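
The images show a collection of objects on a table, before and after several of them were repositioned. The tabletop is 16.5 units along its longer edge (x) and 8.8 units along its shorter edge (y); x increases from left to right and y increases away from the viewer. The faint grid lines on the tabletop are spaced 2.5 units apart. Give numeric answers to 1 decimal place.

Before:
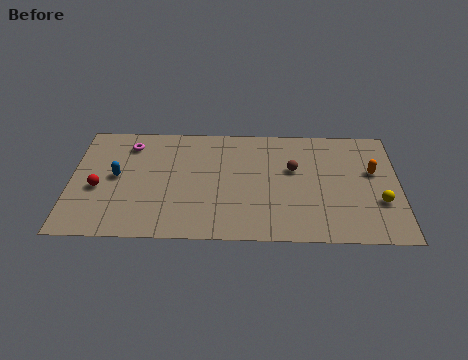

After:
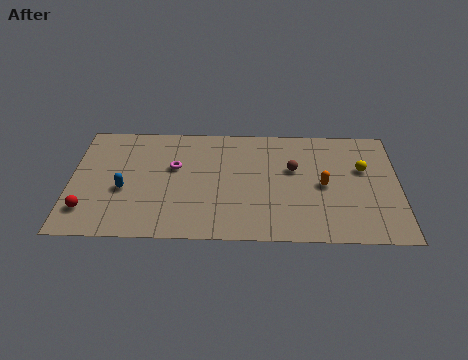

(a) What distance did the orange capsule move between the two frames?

2.7

From (15.2, 5.3) to (12.7, 4.2), the orange capsule covered √(2.5² + 1.1²) ≈ 2.7 units.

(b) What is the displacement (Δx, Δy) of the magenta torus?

(2.3, -1.7)

The magenta torus started near (2.9, 7.1) and ended near (5.2, 5.4).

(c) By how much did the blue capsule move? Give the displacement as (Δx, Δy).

(0.4, -1.0)

From the two frames, the blue capsule sits at roughly (2.3, 4.6) before and (2.7, 3.6) after.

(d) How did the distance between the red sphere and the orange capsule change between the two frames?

-1.9

They were about 13.9 units apart before and 12.0 after — 1.9 units closer together.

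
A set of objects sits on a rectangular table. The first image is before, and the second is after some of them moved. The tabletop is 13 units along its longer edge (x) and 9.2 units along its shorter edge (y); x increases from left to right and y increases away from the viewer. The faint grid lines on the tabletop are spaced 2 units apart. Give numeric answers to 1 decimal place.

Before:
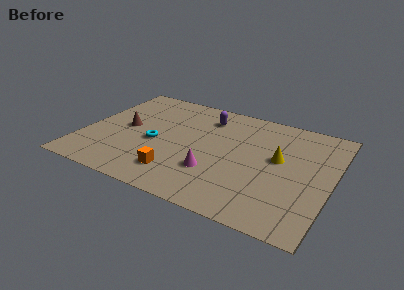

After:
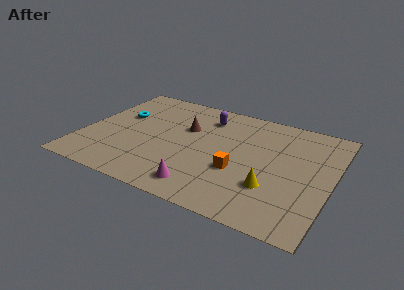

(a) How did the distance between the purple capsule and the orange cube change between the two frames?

-1.0

They were about 5.5 units apart before and 4.5 after — 1.0 units closer together.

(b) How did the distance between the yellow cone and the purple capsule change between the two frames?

+1.4

They were about 4.6 units apart before and 6.0 after — 1.4 units further apart.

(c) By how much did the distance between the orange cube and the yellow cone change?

-4.0

They were about 5.9 units apart before and 1.9 after — 4.0 units closer together.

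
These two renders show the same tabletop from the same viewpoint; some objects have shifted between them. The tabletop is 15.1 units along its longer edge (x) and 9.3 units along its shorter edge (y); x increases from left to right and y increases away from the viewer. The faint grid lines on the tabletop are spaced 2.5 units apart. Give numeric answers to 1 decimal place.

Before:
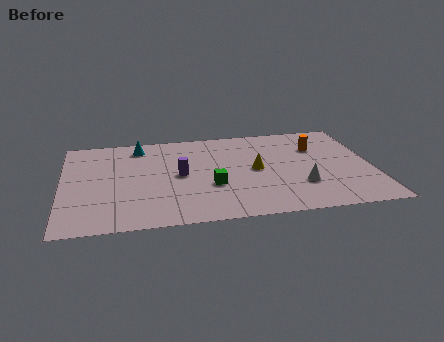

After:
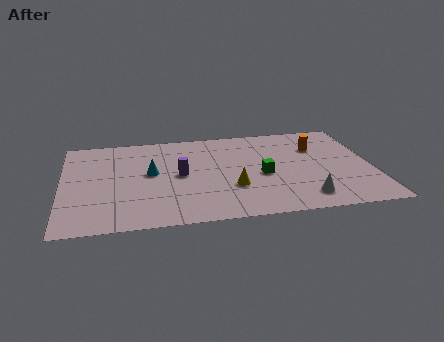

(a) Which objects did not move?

the purple cylinder and the orange cylinder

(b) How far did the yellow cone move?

2.0

From (9.4, 4.7) to (8.2, 3.1), the yellow cone covered √(1.2² + 1.6²) ≈ 2.0 units.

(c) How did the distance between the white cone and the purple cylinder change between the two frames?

+0.6

They were about 6.1 units apart before and 6.7 after — 0.6 units further apart.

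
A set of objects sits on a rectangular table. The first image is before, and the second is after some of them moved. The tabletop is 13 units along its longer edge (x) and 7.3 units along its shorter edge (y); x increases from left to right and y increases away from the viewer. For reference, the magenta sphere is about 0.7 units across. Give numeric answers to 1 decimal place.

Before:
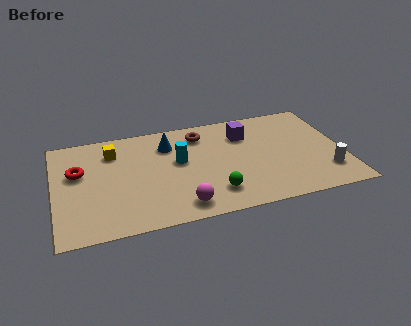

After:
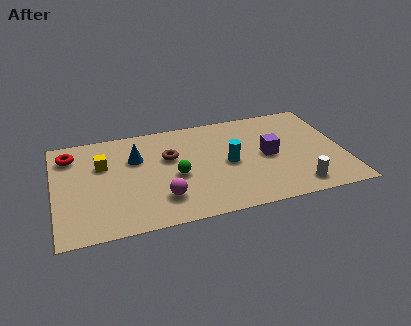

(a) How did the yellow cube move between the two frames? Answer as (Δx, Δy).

(-0.5, -0.8)

The yellow cube was at about (2.7, 5.6) and moved to about (2.2, 4.8).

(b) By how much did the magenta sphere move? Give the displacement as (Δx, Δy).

(-0.8, 0.7)

The magenta sphere was at about (5.5, 1.1) and moved to about (4.7, 1.8).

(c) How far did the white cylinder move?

1.6

The white cylinder moved from about (12.1, 1.8) to (10.7, 1.1), a distance of √(1.4² + 0.7²) ≈ 1.6.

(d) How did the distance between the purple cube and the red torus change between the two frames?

+1.4

The distance was about 7.7 in the first image and 9.1 in the second, so they moved 1.4 units further apart.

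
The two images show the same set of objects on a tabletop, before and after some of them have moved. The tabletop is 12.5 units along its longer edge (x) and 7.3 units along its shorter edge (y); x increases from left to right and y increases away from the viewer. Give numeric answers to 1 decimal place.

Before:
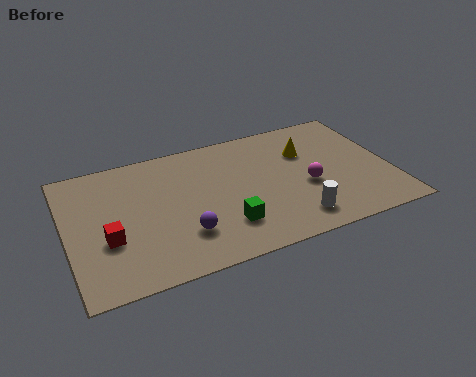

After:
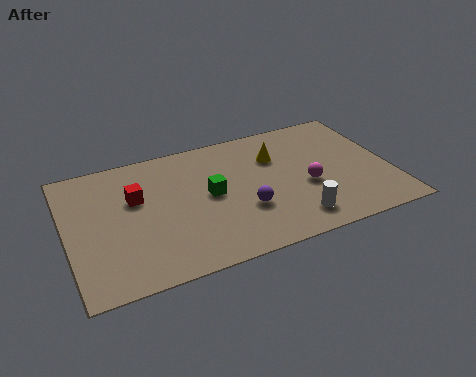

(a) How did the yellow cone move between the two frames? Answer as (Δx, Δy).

(-1.2, 0.1)

From the two frames, the yellow cone sits at roughly (9.4, 5.0) before and (8.2, 5.1) after.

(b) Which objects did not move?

the white cylinder and the magenta sphere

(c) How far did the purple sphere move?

2.5

From (4.3, 2.0) to (6.7, 2.5), the purple sphere covered √(2.4² + 0.5²) ≈ 2.5 units.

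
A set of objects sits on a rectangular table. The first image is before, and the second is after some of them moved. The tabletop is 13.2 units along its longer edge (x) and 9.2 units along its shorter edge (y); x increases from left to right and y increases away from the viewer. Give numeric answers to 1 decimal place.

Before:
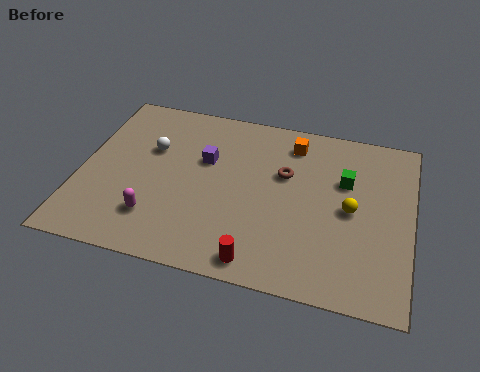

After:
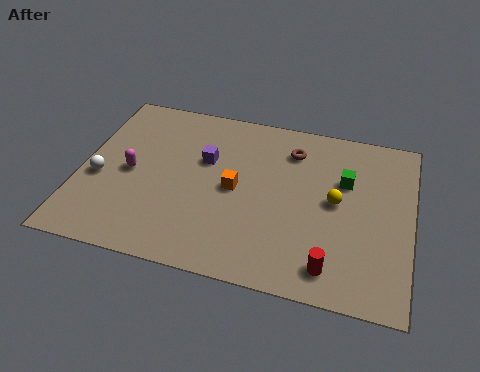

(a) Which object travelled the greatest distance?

the orange cube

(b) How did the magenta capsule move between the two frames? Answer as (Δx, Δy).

(-1.2, 2.2)

The magenta capsule started near (3.2, 2.2) and ended near (2.0, 4.4).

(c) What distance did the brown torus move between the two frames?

1.4

The brown torus moved from about (8.1, 5.8) to (8.3, 7.2), a distance of √(0.2² + 1.4²) ≈ 1.4.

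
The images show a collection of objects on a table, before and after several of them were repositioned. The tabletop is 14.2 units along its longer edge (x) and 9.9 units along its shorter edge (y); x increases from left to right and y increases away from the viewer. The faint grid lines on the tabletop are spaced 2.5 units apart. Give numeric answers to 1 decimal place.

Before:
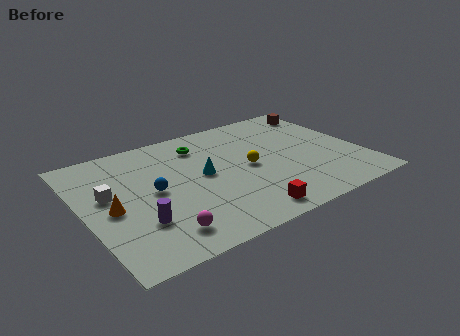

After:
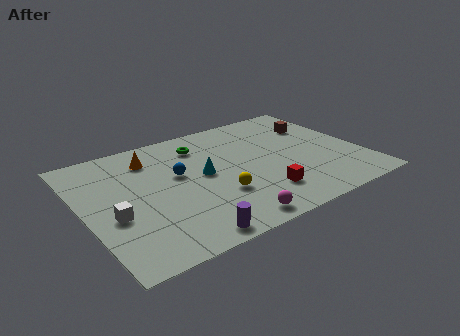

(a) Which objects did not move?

the cyan cone and the green torus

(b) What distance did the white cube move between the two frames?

1.8

The white cube was near (1.3, 5.7) before and (1.3, 3.9) after, so it travelled √(0.0² + 1.8²) ≈ 1.8 units.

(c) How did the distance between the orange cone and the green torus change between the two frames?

-3.5

Before: roughly 6.1 units apart; after: 2.6. That's 3.5 units closer together.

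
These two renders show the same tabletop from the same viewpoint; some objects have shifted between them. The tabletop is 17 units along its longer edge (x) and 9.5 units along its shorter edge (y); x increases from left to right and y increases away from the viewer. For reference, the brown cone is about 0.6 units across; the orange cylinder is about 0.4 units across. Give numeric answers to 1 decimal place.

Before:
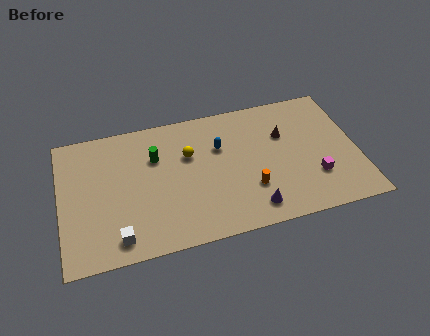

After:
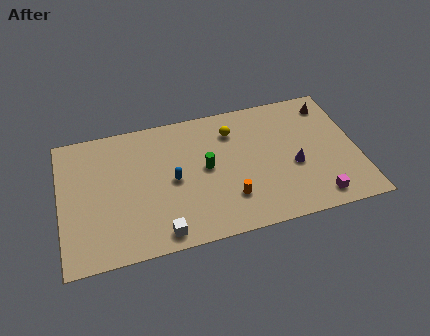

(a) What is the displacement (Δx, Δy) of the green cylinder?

(2.8, -1.5)

From the two frames, the green cylinder sits at roughly (5.5, 6.5) before and (8.3, 5.0) after.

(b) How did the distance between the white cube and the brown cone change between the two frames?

+1.3

They were about 11.0 units apart before and 12.3 after — 1.3 units further apart.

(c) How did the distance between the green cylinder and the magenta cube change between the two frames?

-2.5

Before: roughly 9.6 units apart; after: 7.1. That's 2.5 units closer together.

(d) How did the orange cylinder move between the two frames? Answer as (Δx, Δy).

(-1.2, -0.4)

From the two frames, the orange cylinder sits at roughly (10.7, 2.9) before and (9.5, 2.5) after.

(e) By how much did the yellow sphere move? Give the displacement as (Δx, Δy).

(2.6, 1.1)

The yellow sphere was at about (7.4, 6.2) and moved to about (10.0, 7.3).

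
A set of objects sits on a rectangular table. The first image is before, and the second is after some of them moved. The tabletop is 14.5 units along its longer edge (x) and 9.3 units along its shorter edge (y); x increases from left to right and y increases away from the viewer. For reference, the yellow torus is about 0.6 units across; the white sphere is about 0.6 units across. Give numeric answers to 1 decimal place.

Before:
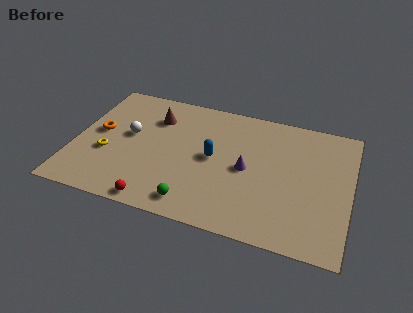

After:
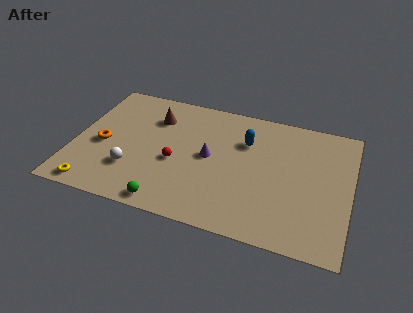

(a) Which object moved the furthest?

the red sphere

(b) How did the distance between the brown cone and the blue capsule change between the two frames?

+1.0

They were about 3.9 units apart before and 4.9 after — 1.0 units further apart.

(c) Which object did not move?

the brown cone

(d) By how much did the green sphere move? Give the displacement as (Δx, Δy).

(-1.3, -0.4)

From the two frames, the green sphere sits at roughly (6.6, 1.3) before and (5.3, 0.9) after.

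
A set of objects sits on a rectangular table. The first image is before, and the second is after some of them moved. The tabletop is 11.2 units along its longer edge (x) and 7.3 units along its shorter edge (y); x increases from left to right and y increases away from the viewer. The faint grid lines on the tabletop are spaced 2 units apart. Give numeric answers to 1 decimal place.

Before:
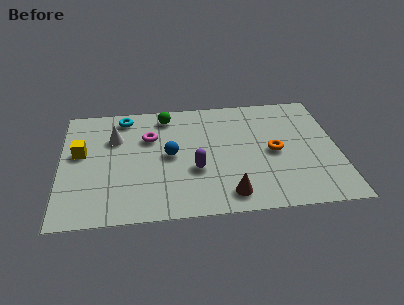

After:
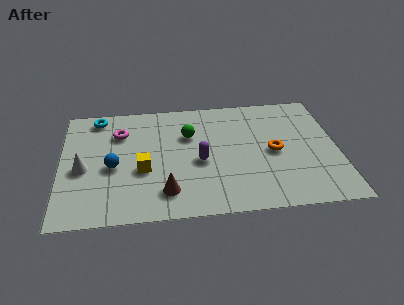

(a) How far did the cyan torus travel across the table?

1.1

The cyan torus was near (2.6, 6.3) before and (1.5, 6.4) after, so it travelled √(1.1² + 0.1²) ≈ 1.1 units.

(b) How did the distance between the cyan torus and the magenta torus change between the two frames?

-0.3

Before: roughly 1.7 units apart; after: 1.4. That's 0.3 units closer together.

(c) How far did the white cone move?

2.2

The white cone was near (2.2, 5.0) before and (0.9, 3.2) after, so it travelled √(1.3² + 1.8²) ≈ 2.2 units.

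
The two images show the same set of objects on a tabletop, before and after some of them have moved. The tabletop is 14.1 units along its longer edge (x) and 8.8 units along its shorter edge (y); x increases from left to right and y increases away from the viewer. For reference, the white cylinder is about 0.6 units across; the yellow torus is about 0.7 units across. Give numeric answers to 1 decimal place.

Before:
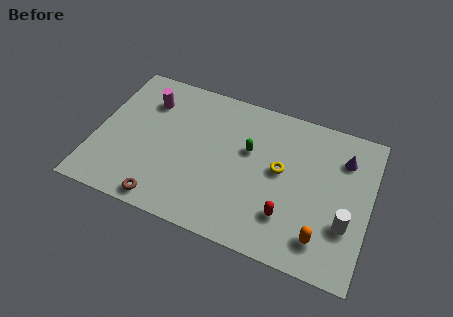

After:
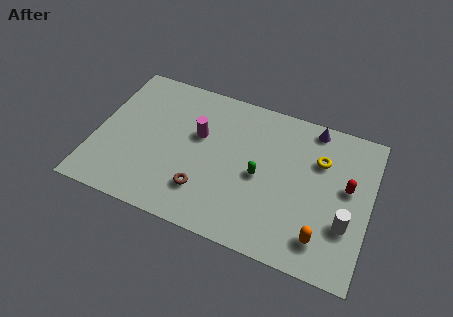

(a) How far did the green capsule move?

1.5

The green capsule was near (7.8, 5.4) before and (8.5, 4.1) after, so it travelled √(0.7² + 1.3²) ≈ 1.5 units.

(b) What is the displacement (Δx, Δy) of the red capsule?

(2.8, 2.7)

From the two frames, the red capsule sits at roughly (10.1, 2.3) before and (12.9, 5.0) after.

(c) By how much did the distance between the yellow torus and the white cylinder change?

-0.4

They were about 4.0 units apart before and 3.6 after — 0.4 units closer together.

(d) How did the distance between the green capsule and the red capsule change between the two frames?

+0.6

They were about 3.9 units apart before and 4.5 after — 0.6 units further apart.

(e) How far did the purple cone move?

2.1

The purple cone was near (12.6, 6.6) before and (10.9, 7.9) after, so it travelled √(1.7² + 1.3²) ≈ 2.1 units.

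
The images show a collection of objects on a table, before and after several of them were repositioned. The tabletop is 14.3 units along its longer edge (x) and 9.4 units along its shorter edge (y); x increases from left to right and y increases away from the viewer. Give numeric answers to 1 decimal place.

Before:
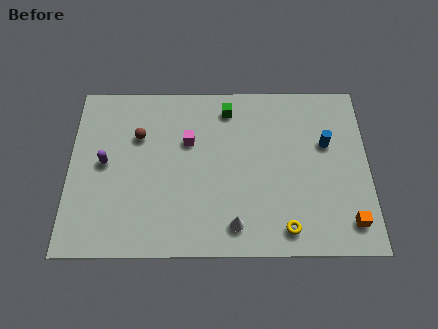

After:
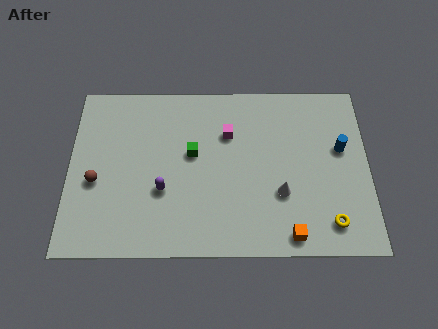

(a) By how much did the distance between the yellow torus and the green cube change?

+0.4

They were about 7.1 units apart before and 7.5 after — 0.4 units further apart.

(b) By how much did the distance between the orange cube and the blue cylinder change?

+0.8

Before: roughly 4.4 units apart; after: 5.2. That's 0.8 units further apart.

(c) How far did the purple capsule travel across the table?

3.2

The purple capsule moved from about (1.7, 4.9) to (4.5, 3.4), a distance of √(2.8² + 1.5²) ≈ 3.2.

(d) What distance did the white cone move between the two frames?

2.8

From (7.9, 1.5) to (10.1, 3.2), the white cone covered √(2.2² + 1.7²) ≈ 2.8 units.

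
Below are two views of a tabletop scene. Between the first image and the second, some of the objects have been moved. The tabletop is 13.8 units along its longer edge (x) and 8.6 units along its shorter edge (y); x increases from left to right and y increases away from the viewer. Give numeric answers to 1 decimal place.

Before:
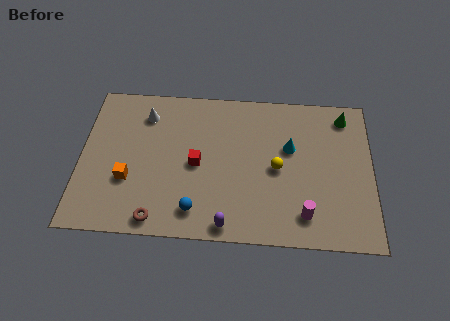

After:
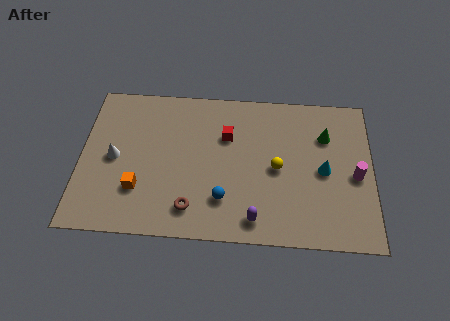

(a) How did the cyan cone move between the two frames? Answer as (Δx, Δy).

(1.6, -1.2)

The cyan cone started near (9.9, 5.3) and ended near (11.5, 4.1).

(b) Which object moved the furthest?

the magenta cylinder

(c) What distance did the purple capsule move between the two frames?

1.4

The purple capsule moved from about (7.0, 0.8) to (8.3, 1.2), a distance of √(1.3² + 0.4²) ≈ 1.4.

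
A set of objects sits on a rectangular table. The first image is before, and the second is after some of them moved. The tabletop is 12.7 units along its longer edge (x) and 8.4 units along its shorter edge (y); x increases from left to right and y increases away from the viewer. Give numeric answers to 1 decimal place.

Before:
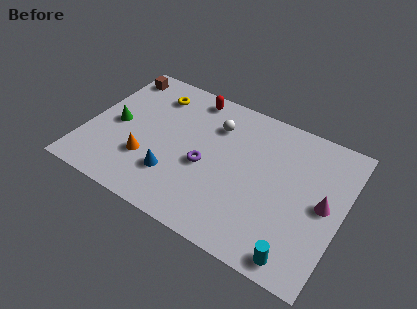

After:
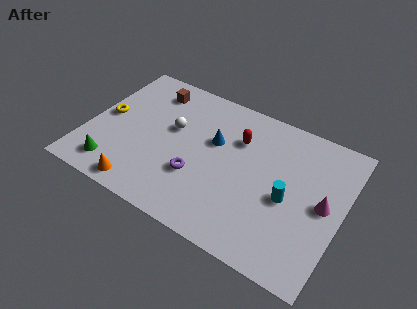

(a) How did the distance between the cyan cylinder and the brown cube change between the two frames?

-3.8

The distance was about 11.9 in the first image and 8.1 in the second, so they moved 3.8 units closer together.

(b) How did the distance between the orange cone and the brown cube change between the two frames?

+0.9

They were about 5.1 units apart before and 6.0 after — 0.9 units further apart.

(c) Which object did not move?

the magenta cone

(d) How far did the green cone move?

2.6

From (1.4, 4.0) to (1.7, 1.4), the green cone covered √(0.3² + 2.6²) ≈ 2.6 units.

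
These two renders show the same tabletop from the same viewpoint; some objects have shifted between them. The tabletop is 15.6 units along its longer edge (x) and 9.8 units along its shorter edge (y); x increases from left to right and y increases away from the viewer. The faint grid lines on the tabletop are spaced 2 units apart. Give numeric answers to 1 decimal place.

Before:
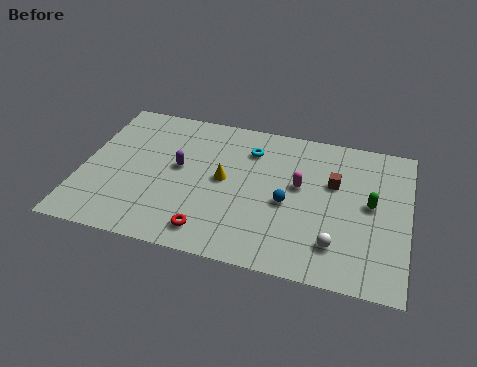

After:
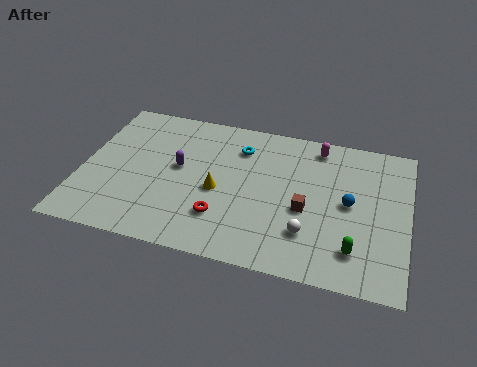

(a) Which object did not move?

the purple capsule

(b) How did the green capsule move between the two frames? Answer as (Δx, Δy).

(-0.6, -3.1)

The green capsule started near (13.8, 5.2) and ended near (13.2, 2.1).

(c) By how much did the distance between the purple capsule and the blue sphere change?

+2.8

Before: roughly 5.4 units apart; after: 8.2. That's 2.8 units further apart.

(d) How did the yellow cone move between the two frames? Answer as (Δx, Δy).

(-0.2, -0.8)

The yellow cone started near (6.8, 5.1) and ended near (6.6, 4.3).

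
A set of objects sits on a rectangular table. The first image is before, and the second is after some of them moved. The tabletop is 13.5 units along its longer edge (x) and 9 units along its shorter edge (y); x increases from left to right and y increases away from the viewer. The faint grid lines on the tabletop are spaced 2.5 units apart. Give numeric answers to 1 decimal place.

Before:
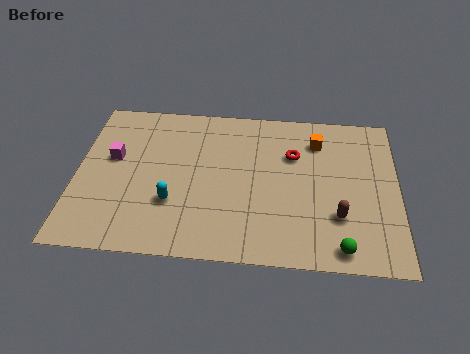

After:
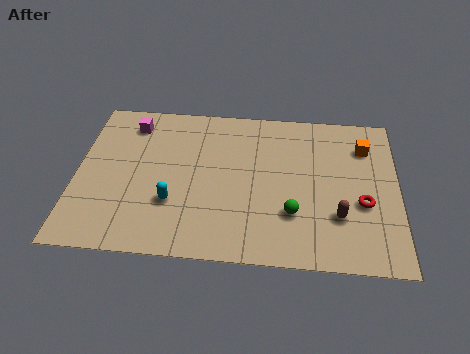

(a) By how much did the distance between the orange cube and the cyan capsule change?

+1.6

Before: roughly 7.3 units apart; after: 8.9. That's 1.6 units further apart.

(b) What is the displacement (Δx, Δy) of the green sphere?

(-2.0, 1.7)

The green sphere was at about (11.1, 1.0) and moved to about (9.1, 2.7).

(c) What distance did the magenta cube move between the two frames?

2.2

From (1.5, 5.3) to (2.2, 7.4), the magenta cube covered √(0.7² + 2.1²) ≈ 2.2 units.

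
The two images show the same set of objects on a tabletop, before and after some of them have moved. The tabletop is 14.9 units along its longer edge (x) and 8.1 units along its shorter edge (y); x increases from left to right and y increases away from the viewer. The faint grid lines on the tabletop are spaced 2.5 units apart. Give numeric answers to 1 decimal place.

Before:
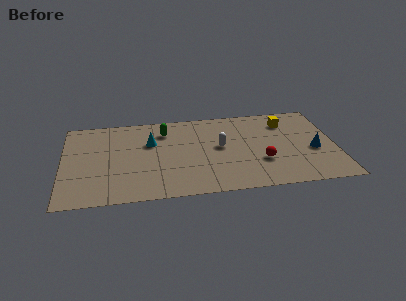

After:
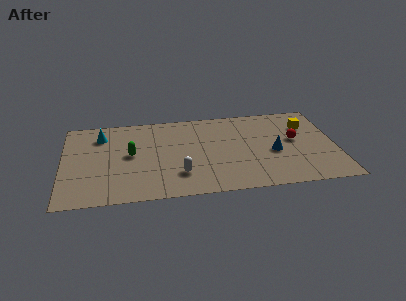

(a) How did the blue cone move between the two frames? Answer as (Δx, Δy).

(-2.2, 0.1)

From the two frames, the blue cone sits at roughly (13.7, 3.4) before and (11.5, 3.5) after.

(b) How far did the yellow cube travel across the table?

1.2

The yellow cube was near (12.3, 6.3) before and (13.4, 5.8) after, so it travelled √(1.1² + 0.5²) ≈ 1.2 units.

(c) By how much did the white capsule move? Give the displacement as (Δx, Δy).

(-2.3, -2.3)

The white capsule was at about (8.6, 4.4) and moved to about (6.3, 2.1).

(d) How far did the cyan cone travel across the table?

2.9

The cyan cone was near (4.8, 5.3) before and (2.1, 6.3) after, so it travelled √(2.7² + 1.0²) ≈ 2.9 units.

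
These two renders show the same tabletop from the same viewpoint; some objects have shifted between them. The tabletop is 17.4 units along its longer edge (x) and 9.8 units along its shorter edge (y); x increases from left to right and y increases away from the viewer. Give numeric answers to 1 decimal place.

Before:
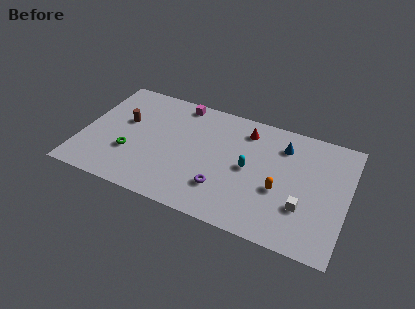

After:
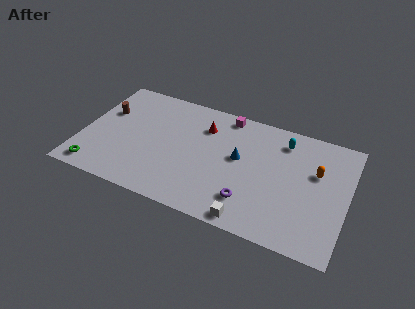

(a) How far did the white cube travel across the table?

3.9

The white cube was near (14.7, 3.1) before and (11.5, 0.9) after, so it travelled √(3.2² + 2.2²) ≈ 3.9 units.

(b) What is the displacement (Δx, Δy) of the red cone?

(-2.7, -0.7)

From the two frames, the red cone sits at roughly (10.5, 8.0) before and (7.8, 7.3) after.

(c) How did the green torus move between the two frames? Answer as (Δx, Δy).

(-2.0, -2.1)

The green torus started near (3.3, 3.3) and ended near (1.3, 1.2).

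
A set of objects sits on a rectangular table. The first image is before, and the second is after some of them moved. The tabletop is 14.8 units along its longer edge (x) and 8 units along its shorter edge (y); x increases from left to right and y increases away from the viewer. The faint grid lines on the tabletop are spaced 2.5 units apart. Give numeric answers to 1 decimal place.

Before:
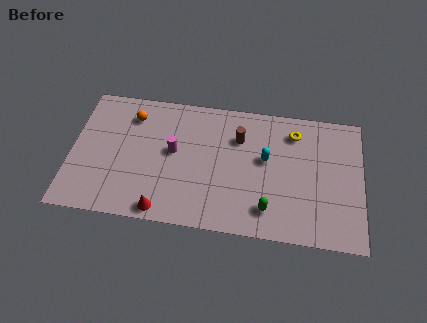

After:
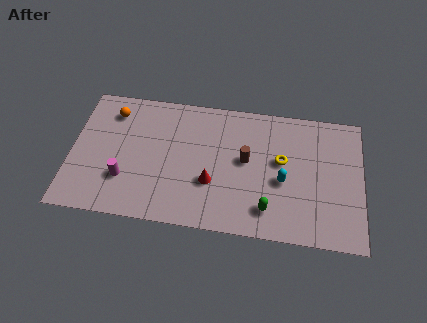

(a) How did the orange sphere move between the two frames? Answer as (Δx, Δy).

(-1.0, 0.1)

The orange sphere was at about (3.0, 6.3) and moved to about (2.0, 6.4).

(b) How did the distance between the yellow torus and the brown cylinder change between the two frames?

-1.1

They were about 2.9 units apart before and 1.8 after — 1.1 units closer together.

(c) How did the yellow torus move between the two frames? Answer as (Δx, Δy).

(-0.6, -1.8)

The yellow torus was at about (11.3, 6.4) and moved to about (10.7, 4.6).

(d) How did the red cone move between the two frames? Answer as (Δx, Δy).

(2.4, 2.0)

The red cone was at about (4.8, 0.8) and moved to about (7.2, 2.8).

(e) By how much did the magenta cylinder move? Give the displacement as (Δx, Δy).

(-2.4, -2.0)

The magenta cylinder was at about (5.2, 4.4) and moved to about (2.8, 2.4).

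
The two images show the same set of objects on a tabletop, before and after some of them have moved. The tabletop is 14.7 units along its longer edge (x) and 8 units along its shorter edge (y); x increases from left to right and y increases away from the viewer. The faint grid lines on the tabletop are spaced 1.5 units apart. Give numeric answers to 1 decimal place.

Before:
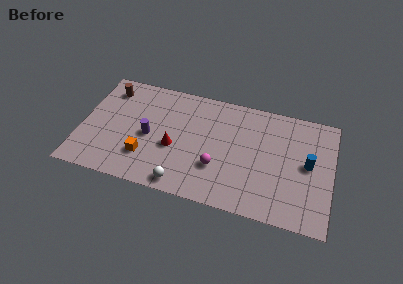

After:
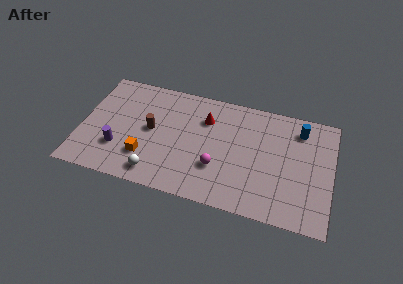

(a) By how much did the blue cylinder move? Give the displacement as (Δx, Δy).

(-0.6, 2.3)

The blue cylinder started near (13.3, 4.2) and ended near (12.7, 6.5).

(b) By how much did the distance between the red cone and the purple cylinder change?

+4.4

They were about 1.6 units apart before and 6.0 after — 4.4 units further apart.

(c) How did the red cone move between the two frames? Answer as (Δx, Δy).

(1.7, 2.5)

From the two frames, the red cone sits at roughly (5.5, 3.3) before and (7.2, 5.8) after.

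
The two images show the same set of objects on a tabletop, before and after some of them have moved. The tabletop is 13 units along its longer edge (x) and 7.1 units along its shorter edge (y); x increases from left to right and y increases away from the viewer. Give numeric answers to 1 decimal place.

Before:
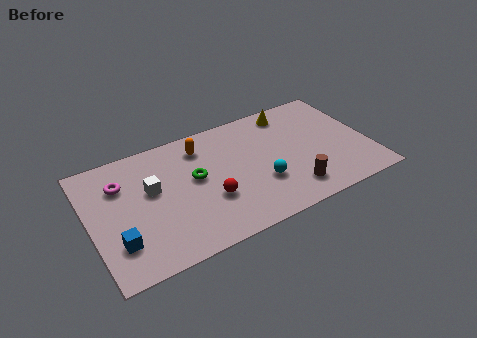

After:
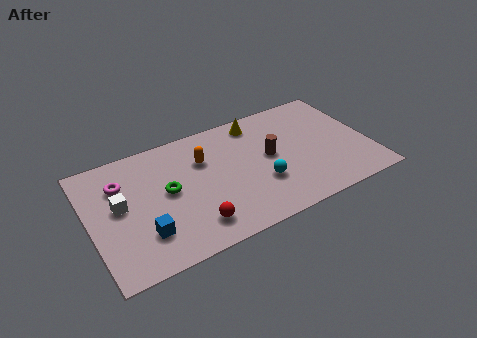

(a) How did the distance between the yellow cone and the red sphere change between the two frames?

+0.3

They were about 5.6 units apart before and 5.9 after — 0.3 units further apart.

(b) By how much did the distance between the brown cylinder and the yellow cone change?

-2.4

Before: roughly 4.7 units apart; after: 2.3. That's 2.4 units closer together.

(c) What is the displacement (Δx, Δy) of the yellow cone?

(-1.6, 0.0)

The yellow cone started near (9.7, 6.1) and ended near (8.1, 6.1).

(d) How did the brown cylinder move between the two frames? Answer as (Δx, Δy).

(-0.7, 2.4)

From the two frames, the brown cylinder sits at roughly (9.1, 1.4) before and (8.4, 3.8) after.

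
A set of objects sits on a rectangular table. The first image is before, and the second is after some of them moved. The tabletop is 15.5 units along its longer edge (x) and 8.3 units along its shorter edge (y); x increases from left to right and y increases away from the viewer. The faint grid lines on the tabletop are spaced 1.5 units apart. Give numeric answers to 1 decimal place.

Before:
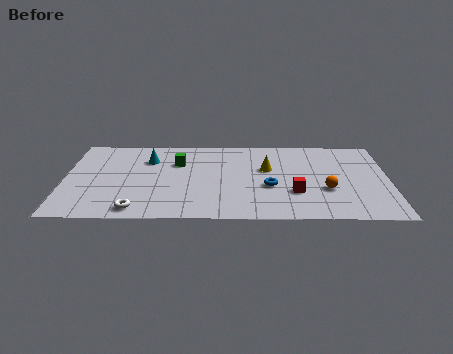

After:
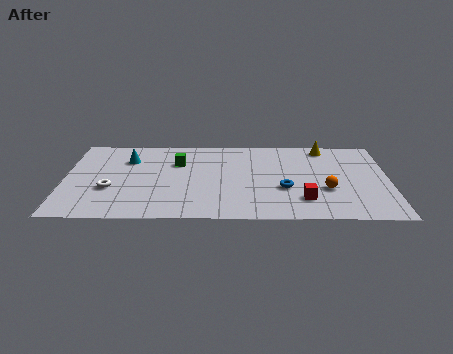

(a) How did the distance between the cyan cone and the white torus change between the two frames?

-1.9

They were about 5.0 units apart before and 3.1 after — 1.9 units closer together.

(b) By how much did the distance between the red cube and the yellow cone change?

+2.7

The distance was about 2.7 in the first image and 5.4 in the second, so they moved 2.7 units further apart.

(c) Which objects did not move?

the orange sphere and the green cube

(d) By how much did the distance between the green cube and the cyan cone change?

+1.0

Before: roughly 1.4 units apart; after: 2.4. That's 1.0 units further apart.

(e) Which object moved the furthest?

the yellow cone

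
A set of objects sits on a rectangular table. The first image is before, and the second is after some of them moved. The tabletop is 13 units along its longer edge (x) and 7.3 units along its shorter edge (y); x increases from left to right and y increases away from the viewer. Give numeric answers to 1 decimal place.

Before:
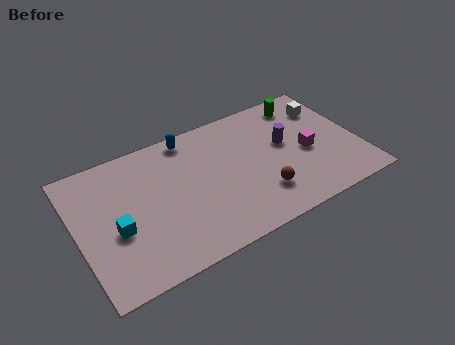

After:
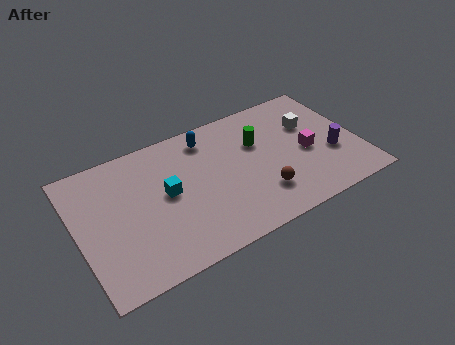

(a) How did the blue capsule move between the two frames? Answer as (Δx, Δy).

(0.8, -0.4)

The blue capsule was at about (5.5, 6.5) and moved to about (6.3, 6.1).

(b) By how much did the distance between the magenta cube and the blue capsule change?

-0.9

Before: roughly 6.0 units apart; after: 5.1. That's 0.9 units closer together.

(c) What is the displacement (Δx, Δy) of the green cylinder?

(-2.4, -1.4)

The green cylinder started near (10.9, 6.2) and ended near (8.5, 4.8).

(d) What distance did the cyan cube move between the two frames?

2.6

The cyan cube was near (1.7, 3.0) before and (4.1, 3.9) after, so it travelled √(2.4² + 0.9²) ≈ 2.6 units.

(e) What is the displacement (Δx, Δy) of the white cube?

(-0.9, -0.7)

The white cube was at about (11.9, 5.5) and moved to about (11.0, 4.8).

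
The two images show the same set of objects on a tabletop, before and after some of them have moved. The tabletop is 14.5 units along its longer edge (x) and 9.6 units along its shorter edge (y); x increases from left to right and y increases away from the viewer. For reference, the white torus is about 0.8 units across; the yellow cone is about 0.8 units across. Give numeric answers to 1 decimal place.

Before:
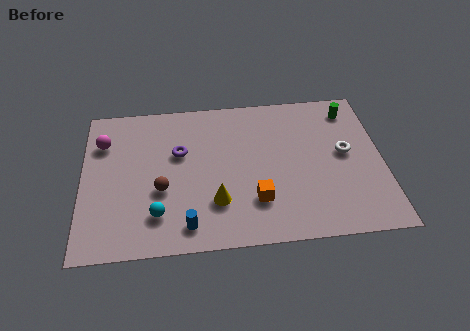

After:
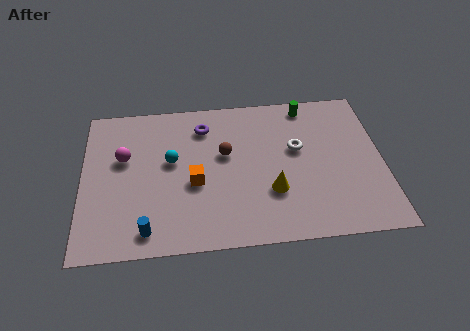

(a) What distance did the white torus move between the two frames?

2.4

From (12.7, 5.2) to (10.4, 5.7), the white torus covered √(2.3² + 0.5²) ≈ 2.4 units.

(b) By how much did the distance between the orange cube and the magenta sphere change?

-4.6

The distance was about 8.5 in the first image and 3.9 in the second, so they moved 4.6 units closer together.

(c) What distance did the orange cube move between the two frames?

3.2

From (8.3, 2.6) to (5.4, 4.0), the orange cube covered √(2.9² + 1.4²) ≈ 3.2 units.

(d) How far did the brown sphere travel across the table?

3.7

From (3.8, 3.7) to (6.9, 5.7), the brown sphere covered √(3.1² + 2.0²) ≈ 3.7 units.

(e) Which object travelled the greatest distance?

the brown sphere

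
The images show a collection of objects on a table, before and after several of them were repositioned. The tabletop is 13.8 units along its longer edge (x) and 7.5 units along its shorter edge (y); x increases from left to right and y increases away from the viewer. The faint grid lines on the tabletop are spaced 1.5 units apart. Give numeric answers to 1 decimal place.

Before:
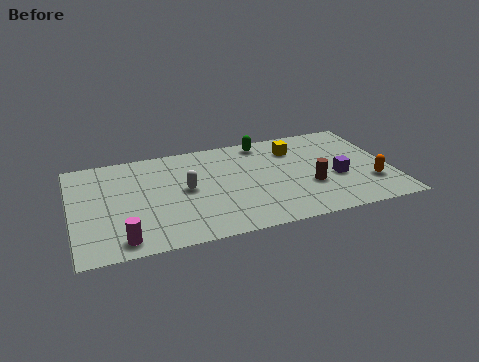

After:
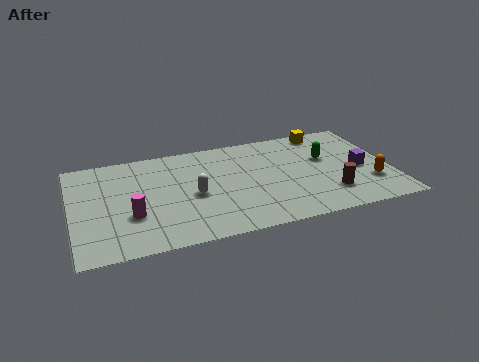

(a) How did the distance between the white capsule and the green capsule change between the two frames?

+1.5

Before: roughly 4.5 units apart; after: 6.0. That's 1.5 units further apart.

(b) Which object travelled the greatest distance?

the green capsule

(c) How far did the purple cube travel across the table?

1.2

The purple cube was near (11.4, 3.0) before and (12.5, 3.4) after, so it travelled √(1.1² + 0.4²) ≈ 1.2 units.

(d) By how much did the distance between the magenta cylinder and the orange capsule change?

-0.6

The distance was about 10.9 in the first image and 10.3 in the second, so they moved 0.6 units closer together.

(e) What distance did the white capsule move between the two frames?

0.6

From (4.9, 3.9) to (5.2, 3.4), the white capsule covered √(0.3² + 0.5²) ≈ 0.6 units.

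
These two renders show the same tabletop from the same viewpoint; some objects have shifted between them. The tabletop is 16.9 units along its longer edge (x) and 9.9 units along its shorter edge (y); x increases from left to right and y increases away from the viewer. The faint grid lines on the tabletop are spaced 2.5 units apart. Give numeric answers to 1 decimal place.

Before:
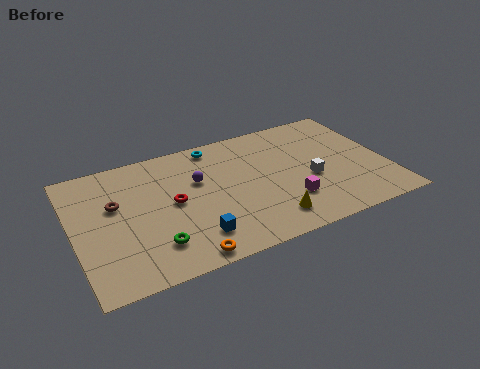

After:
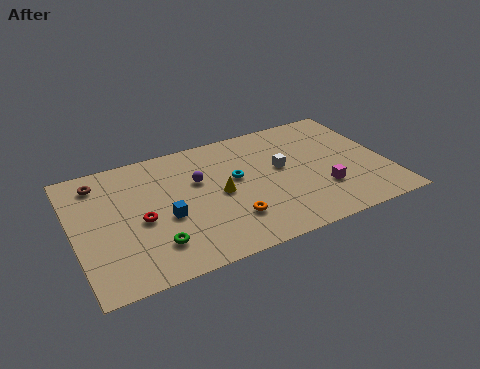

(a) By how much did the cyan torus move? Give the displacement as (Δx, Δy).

(0.8, -3.1)

From the two frames, the cyan torus sits at roughly (8.0, 8.8) before and (8.8, 5.7) after.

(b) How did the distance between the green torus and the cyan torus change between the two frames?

-1.7

They were about 7.6 units apart before and 5.9 after — 1.7 units closer together.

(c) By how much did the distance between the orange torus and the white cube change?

-3.6

Before: roughly 8.0 units apart; after: 4.4. That's 3.6 units closer together.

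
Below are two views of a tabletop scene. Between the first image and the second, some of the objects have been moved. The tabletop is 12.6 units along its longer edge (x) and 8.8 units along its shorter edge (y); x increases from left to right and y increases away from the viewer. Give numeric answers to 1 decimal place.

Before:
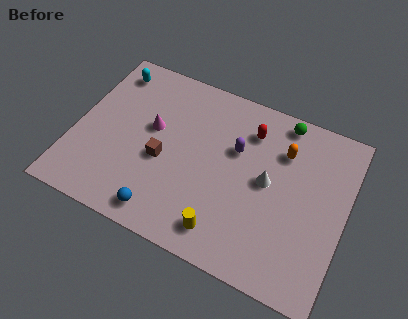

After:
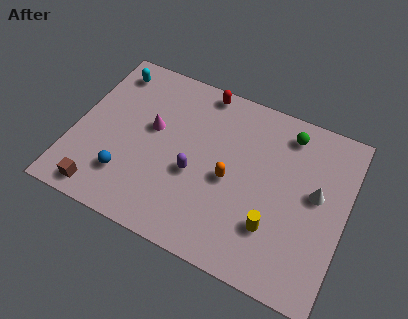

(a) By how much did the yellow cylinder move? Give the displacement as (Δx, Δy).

(2.1, 1.1)

The yellow cylinder was at about (7.4, 1.4) and moved to about (9.5, 2.5).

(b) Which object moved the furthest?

the brown cube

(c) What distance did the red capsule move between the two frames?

2.7

The red capsule moved from about (7.9, 6.8) to (5.5, 8.0), a distance of √(2.4² + 1.2²) ≈ 2.7.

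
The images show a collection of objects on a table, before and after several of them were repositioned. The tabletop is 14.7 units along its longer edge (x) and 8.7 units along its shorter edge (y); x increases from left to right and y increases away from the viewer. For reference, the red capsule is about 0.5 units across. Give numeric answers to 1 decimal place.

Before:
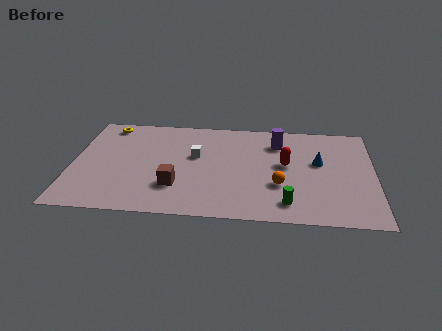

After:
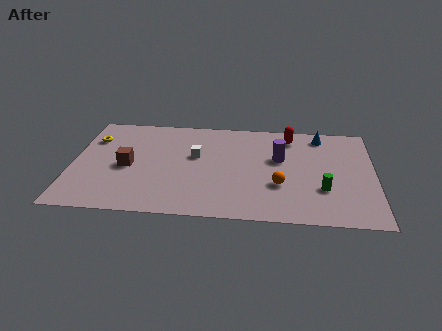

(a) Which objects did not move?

the white cube and the orange sphere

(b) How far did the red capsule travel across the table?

2.5

The red capsule moved from about (10.4, 4.8) to (10.6, 7.3), a distance of √(0.2² + 2.5²) ≈ 2.5.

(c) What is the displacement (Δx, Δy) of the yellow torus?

(-0.7, -1.3)

From the two frames, the yellow torus sits at roughly (1.6, 7.6) before and (0.9, 6.3) after.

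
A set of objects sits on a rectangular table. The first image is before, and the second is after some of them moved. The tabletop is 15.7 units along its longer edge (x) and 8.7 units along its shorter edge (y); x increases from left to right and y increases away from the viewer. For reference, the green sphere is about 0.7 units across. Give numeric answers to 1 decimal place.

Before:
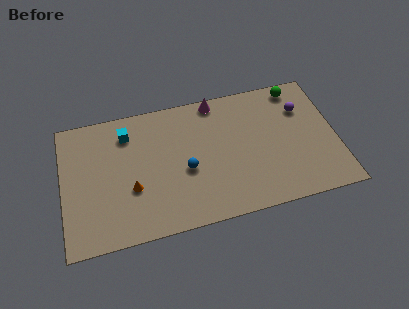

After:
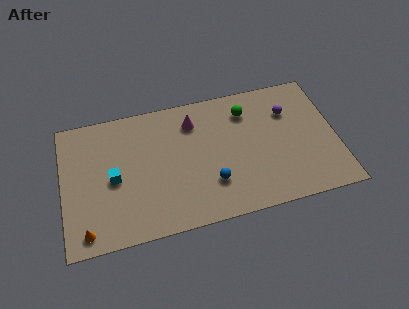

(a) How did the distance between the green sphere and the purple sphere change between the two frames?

+1.0

The distance was about 1.5 in the first image and 2.5 in the second, so they moved 1.0 units further apart.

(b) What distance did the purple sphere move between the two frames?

0.8

From (13.9, 6.2) to (13.1, 6.2), the purple sphere covered √(0.8² + 0.0²) ≈ 0.8 units.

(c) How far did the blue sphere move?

1.8

From (7.0, 3.7) to (8.4, 2.5), the blue sphere covered √(1.4² + 1.2²) ≈ 1.8 units.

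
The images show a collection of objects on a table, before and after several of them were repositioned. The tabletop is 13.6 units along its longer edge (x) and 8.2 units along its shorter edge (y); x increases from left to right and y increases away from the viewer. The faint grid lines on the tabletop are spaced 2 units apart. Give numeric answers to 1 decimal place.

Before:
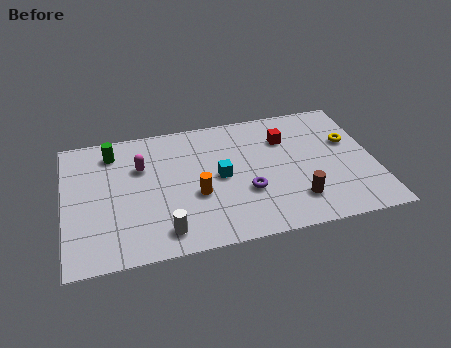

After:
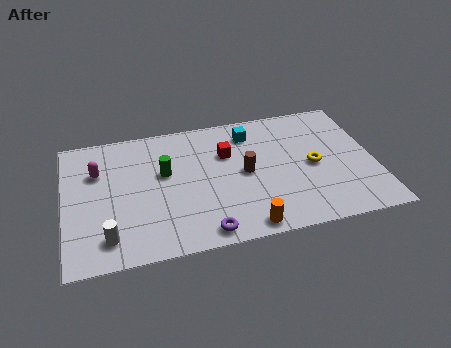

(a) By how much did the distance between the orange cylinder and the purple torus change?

-0.4

They were about 2.2 units apart before and 1.8 after — 0.4 units closer together.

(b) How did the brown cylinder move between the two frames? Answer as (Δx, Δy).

(-2.1, 2.2)

The brown cylinder was at about (10.0, 1.9) and moved to about (7.9, 4.1).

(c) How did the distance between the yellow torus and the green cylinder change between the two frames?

-3.9

Before: roughly 10.5 units apart; after: 6.6. That's 3.9 units closer together.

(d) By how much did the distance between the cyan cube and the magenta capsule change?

+3.2

They were about 3.7 units apart before and 6.9 after — 3.2 units further apart.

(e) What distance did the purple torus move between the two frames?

2.8

The purple torus moved from about (7.9, 2.9) to (5.9, 0.9), a distance of √(2.0² + 2.0²) ≈ 2.8.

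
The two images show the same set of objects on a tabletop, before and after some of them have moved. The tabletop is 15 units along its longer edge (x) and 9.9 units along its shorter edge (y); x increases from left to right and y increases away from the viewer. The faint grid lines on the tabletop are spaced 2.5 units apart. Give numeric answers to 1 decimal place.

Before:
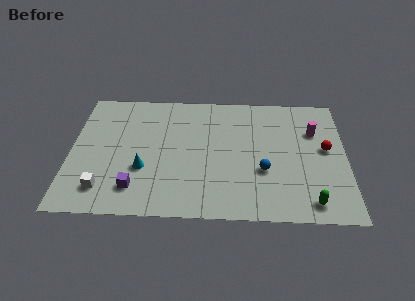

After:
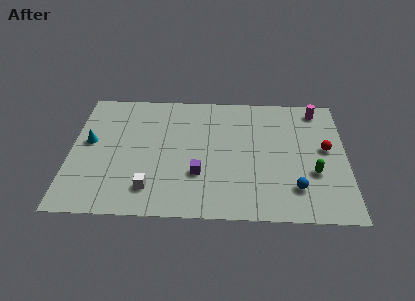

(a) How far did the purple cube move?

3.6

The purple cube moved from about (3.6, 2.0) to (7.0, 3.2), a distance of √(3.4² + 1.2²) ≈ 3.6.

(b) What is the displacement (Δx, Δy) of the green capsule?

(0.2, 2.2)

The green capsule was at about (13.0, 1.3) and moved to about (13.2, 3.5).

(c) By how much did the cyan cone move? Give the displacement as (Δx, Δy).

(-3.0, 2.0)

From the two frames, the cyan cone sits at roughly (4.0, 3.5) before and (1.0, 5.5) after.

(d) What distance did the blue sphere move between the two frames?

2.1

The blue sphere was near (10.5, 3.6) before and (12.2, 2.3) after, so it travelled √(1.7² + 1.3²) ≈ 2.1 units.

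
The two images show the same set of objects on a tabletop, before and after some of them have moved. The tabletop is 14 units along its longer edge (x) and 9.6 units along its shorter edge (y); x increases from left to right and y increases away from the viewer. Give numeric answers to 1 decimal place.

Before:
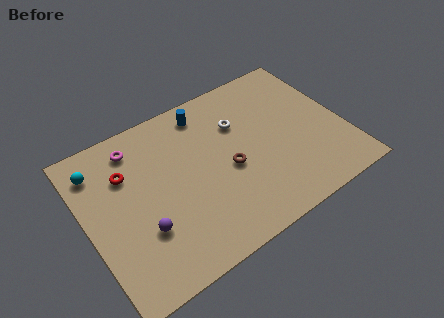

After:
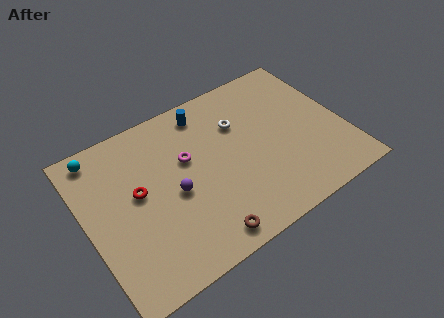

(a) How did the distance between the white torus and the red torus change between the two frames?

-0.3

The distance was about 6.2 in the first image and 5.9 in the second, so they moved 0.3 units closer together.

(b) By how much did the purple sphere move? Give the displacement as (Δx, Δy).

(1.9, 1.2)

From the two frames, the purple sphere sits at roughly (2.7, 3.1) before and (4.6, 4.3) after.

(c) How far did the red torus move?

1.5

The red torus moved from about (2.4, 6.7) to (2.8, 5.3), a distance of √(0.4² + 1.4²) ≈ 1.5.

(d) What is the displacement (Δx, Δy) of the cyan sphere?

(0.2, 0.8)

The cyan sphere was at about (1.0, 7.7) and moved to about (1.2, 8.5).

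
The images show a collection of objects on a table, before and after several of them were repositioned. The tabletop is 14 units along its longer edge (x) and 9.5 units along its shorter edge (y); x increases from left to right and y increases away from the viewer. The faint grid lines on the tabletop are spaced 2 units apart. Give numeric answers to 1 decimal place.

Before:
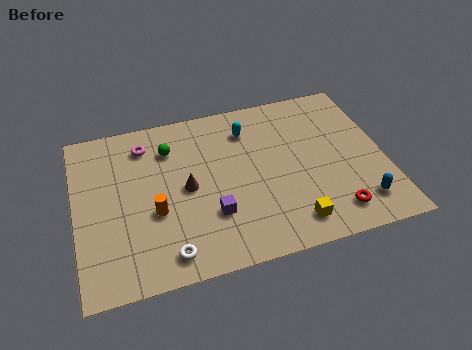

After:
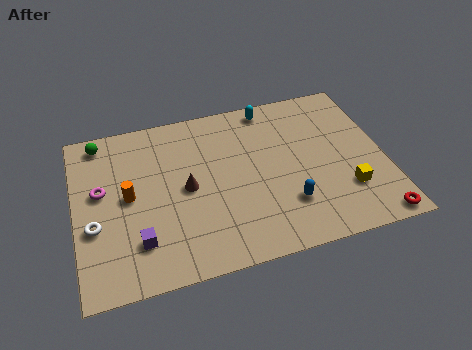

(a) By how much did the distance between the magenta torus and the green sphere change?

+1.7

Before: roughly 1.2 units apart; after: 2.9. That's 1.7 units further apart.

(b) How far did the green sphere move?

3.3

The green sphere moved from about (4.4, 7.2) to (1.3, 8.4), a distance of √(3.1² + 1.2²) ≈ 3.3.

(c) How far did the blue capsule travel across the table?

3.3

The blue capsule was near (12.6, 1.8) before and (9.4, 2.6) after, so it travelled √(3.2² + 0.8²) ≈ 3.3 units.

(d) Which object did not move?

the brown cone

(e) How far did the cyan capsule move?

1.6

From (8.0, 7.4) to (9.1, 8.5), the cyan capsule covered √(1.1² + 1.1²) ≈ 1.6 units.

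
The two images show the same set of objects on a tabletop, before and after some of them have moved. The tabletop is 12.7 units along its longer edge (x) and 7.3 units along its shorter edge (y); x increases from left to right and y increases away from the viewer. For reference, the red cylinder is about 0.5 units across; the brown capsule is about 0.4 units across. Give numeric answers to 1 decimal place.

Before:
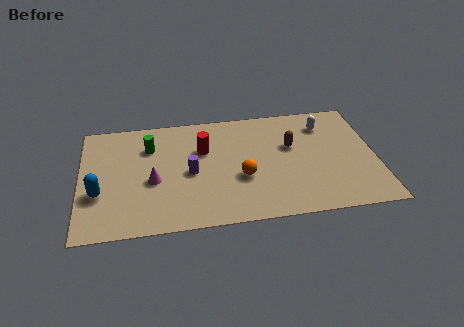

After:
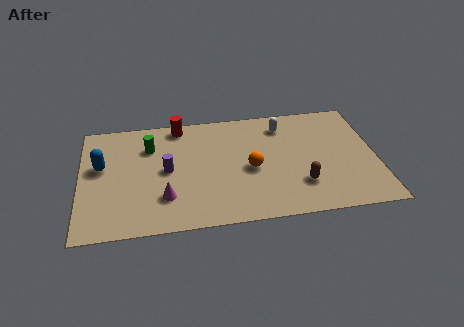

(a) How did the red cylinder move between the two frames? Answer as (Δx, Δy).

(-1.0, 1.7)

The red cylinder was at about (5.3, 4.8) and moved to about (4.3, 6.5).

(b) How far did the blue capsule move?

1.7

The blue capsule moved from about (0.8, 2.6) to (0.9, 4.3), a distance of √(0.1² + 1.7²) ≈ 1.7.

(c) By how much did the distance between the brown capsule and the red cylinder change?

+3.0

Before: roughly 3.8 units apart; after: 6.8. That's 3.0 units further apart.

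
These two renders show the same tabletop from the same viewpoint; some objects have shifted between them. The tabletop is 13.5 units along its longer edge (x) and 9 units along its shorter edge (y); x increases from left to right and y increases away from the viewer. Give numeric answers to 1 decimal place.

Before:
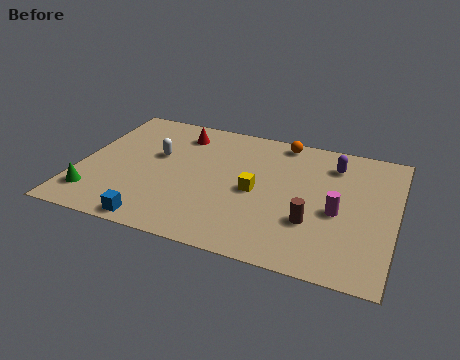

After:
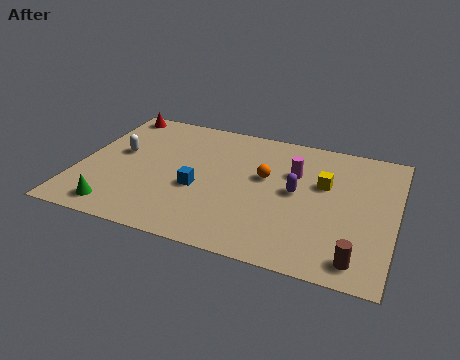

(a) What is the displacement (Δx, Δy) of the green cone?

(1.1, -0.6)

The green cone started near (0.9, 1.8) and ended near (2.0, 1.2).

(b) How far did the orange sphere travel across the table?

2.8

From (8.4, 8.1) to (7.9, 5.3), the orange sphere covered √(0.5² + 2.8²) ≈ 2.8 units.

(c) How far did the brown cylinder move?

2.6

The brown cylinder was near (10.1, 2.9) before and (12.1, 1.2) after, so it travelled √(2.0² + 1.7²) ≈ 2.6 units.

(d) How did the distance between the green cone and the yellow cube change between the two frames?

+2.4

They were about 7.1 units apart before and 9.5 after — 2.4 units further apart.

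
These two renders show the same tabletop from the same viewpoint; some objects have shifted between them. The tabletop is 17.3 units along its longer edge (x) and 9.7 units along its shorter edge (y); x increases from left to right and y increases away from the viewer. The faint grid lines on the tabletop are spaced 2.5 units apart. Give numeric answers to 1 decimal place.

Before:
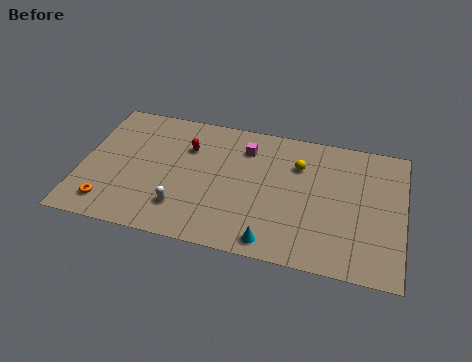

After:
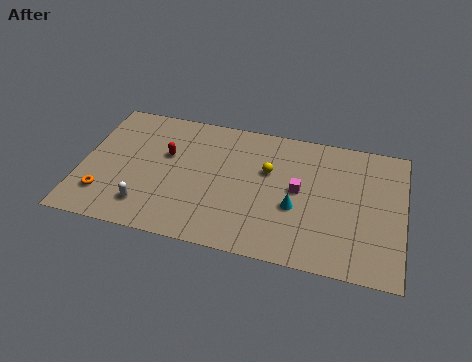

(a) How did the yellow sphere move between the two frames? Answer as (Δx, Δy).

(-1.6, -0.8)

From the two frames, the yellow sphere sits at roughly (11.6, 6.9) before and (10.0, 6.1) after.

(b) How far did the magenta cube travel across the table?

3.8

The magenta cube moved from about (8.7, 7.5) to (11.7, 5.1), a distance of √(3.0² + 2.4²) ≈ 3.8.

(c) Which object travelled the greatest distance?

the magenta cube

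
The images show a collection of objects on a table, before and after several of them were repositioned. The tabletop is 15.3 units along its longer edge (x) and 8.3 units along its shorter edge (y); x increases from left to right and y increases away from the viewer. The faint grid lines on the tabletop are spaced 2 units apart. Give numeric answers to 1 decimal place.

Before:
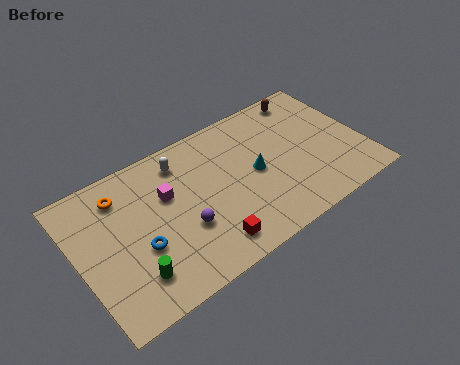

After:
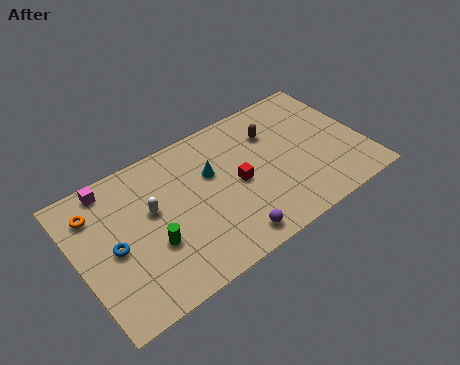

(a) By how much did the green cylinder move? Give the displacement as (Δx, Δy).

(1.2, 1.1)

From the two frames, the green cylinder sits at roughly (2.5, 1.9) before and (3.7, 3.0) after.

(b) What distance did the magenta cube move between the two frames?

3.4

The magenta cube was near (4.9, 5.3) before and (2.2, 7.4) after, so it travelled √(2.7² + 2.1²) ≈ 3.4 units.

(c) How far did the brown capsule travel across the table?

2.6

The brown capsule moved from about (13.0, 7.3) to (10.8, 6.0), a distance of √(2.2² + 1.3²) ≈ 2.6.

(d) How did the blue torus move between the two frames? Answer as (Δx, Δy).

(-1.3, 0.7)

The blue torus was at about (3.1, 3.2) and moved to about (1.8, 3.9).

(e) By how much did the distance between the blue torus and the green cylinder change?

+0.7

The distance was about 1.4 in the first image and 2.1 in the second, so they moved 0.7 units further apart.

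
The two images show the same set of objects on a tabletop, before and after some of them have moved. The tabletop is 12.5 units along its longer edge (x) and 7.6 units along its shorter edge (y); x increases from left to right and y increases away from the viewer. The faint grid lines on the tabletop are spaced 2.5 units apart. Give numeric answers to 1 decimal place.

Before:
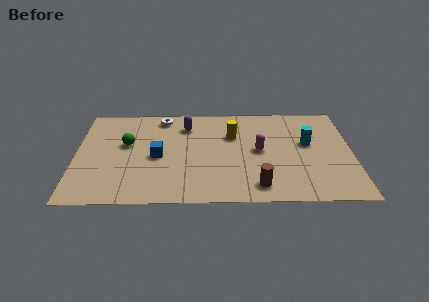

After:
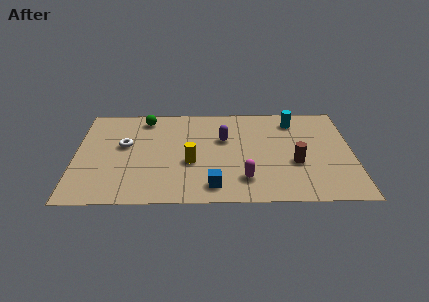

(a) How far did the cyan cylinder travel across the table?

1.9

From (10.5, 4.4) to (9.9, 6.2), the cyan cylinder covered √(0.6² + 1.8²) ≈ 1.9 units.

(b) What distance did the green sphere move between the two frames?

2.2

The green sphere was near (2.3, 4.5) before and (3.1, 6.5) after, so it travelled √(0.8² + 2.0²) ≈ 2.2 units.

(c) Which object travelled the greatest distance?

the blue cube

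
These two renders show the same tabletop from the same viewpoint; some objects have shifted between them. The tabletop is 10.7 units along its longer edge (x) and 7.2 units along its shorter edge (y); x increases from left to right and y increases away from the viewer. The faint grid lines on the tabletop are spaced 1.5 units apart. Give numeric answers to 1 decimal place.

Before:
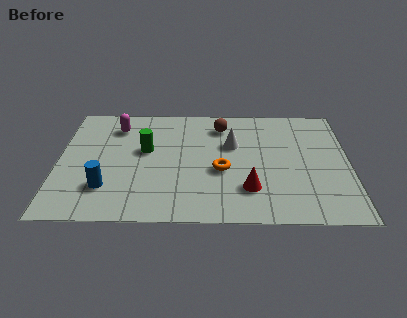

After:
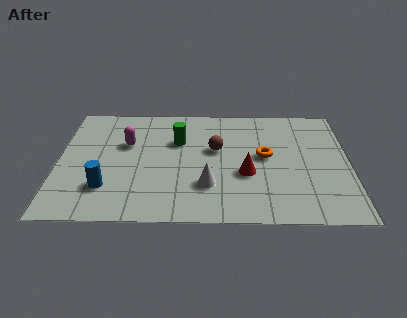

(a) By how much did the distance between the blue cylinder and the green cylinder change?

+1.2

The distance was about 2.7 in the first image and 3.9 in the second, so they moved 1.2 units further apart.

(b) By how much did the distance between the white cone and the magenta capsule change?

-0.5

They were about 4.4 units apart before and 3.9 after — 0.5 units closer together.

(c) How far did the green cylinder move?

1.3

The green cylinder moved from about (3.2, 4.2) to (4.4, 4.8), a distance of √(1.2² + 0.6²) ≈ 1.3.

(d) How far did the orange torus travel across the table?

1.8

From (6.0, 3.0) to (7.6, 3.9), the orange torus covered √(1.6² + 0.9²) ≈ 1.8 units.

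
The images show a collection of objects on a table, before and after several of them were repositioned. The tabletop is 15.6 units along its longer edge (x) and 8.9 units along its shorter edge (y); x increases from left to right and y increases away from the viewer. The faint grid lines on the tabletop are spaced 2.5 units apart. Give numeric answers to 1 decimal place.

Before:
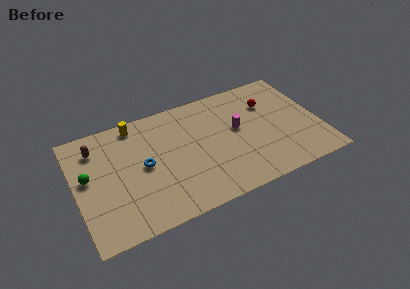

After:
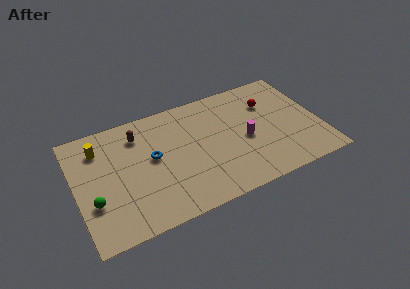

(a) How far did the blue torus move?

0.7

From (4.3, 4.5) to (4.9, 4.9), the blue torus covered √(0.6² + 0.4²) ≈ 0.7 units.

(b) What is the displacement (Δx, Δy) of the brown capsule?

(2.7, 0.0)

The brown capsule started near (1.5, 7.0) and ended near (4.2, 7.0).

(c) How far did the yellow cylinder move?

2.6

The yellow cylinder moved from about (4.1, 7.9) to (1.7, 6.9), a distance of √(2.4² + 1.0²) ≈ 2.6.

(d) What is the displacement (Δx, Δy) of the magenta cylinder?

(0.4, -1.0)

From the two frames, the magenta cylinder sits at roughly (10.4, 5.0) before and (10.8, 4.0) after.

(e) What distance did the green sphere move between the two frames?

2.0

The green sphere was near (0.8, 5.0) before and (1.0, 3.0) after, so it travelled √(0.2² + 2.0²) ≈ 2.0 units.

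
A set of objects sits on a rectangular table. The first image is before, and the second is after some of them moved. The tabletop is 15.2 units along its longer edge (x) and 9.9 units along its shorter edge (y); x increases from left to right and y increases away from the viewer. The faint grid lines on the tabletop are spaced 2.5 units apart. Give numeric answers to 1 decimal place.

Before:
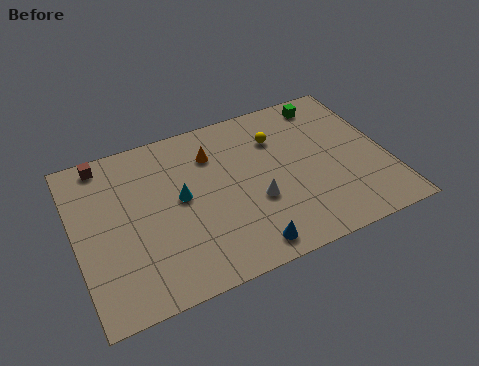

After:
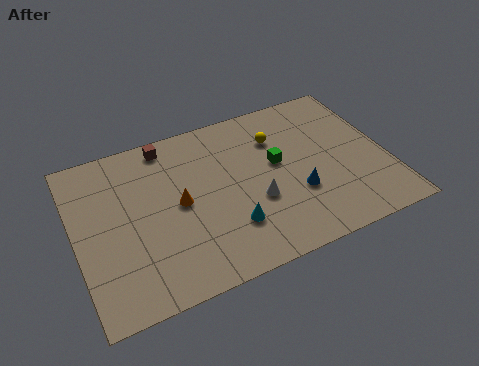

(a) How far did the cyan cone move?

3.3

The cyan cone moved from about (5.1, 5.3) to (7.2, 2.7), a distance of √(2.1² + 2.6²) ≈ 3.3.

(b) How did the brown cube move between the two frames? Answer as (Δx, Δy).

(3.1, -0.1)

From the two frames, the brown cube sits at roughly (1.7, 8.9) before and (4.8, 8.8) after.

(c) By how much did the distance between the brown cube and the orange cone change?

-1.6

Before: roughly 5.4 units apart; after: 3.8. That's 1.6 units closer together.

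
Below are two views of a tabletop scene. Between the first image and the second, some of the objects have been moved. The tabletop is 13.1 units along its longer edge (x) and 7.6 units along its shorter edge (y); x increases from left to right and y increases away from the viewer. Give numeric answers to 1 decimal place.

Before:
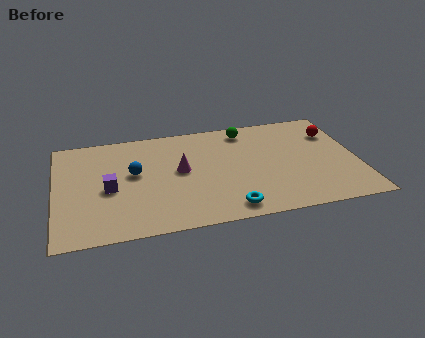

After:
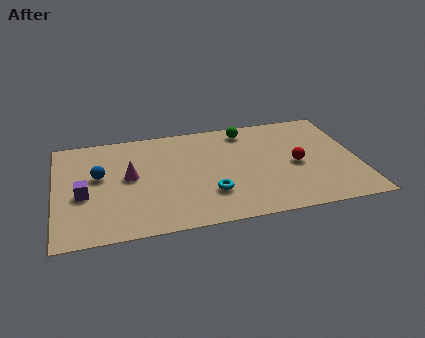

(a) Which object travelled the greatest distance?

the red sphere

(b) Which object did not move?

the green sphere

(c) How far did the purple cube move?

1.1

The purple cube was near (2.3, 3.4) before and (1.2, 3.2) after, so it travelled √(1.1² + 0.2²) ≈ 1.1 units.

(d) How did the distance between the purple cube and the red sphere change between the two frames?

-0.9

They were about 10.1 units apart before and 9.2 after — 0.9 units closer together.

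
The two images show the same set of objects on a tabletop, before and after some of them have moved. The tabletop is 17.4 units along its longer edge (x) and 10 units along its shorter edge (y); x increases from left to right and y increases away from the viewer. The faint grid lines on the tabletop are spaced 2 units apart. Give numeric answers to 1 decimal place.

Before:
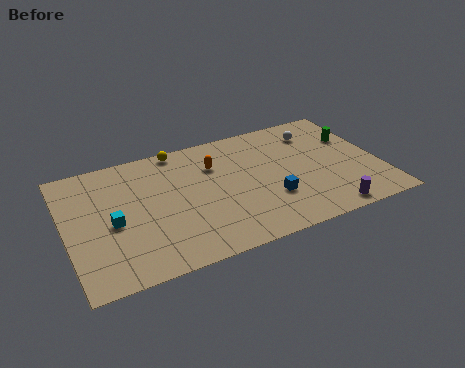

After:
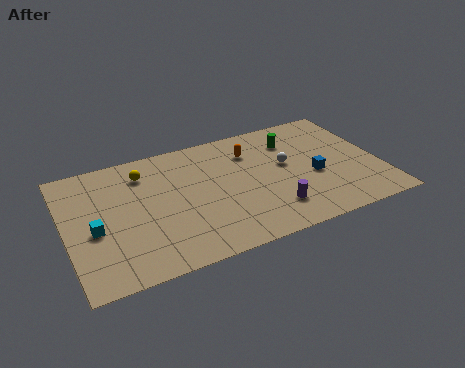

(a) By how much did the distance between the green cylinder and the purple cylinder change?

-0.5

They were about 6.1 units apart before and 5.6 after — 0.5 units closer together.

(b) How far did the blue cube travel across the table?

2.8

The blue cube moved from about (11.1, 3.2) to (13.7, 4.2), a distance of √(2.6² + 1.0²) ≈ 2.8.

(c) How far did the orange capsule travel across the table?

2.1

The orange capsule moved from about (8.4, 7.1) to (10.5, 7.5), a distance of √(2.1² + 0.4²) ≈ 2.1.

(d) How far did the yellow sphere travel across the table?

2.5

The yellow sphere moved from about (6.6, 9.2) to (4.5, 7.9), a distance of √(2.1² + 1.3²) ≈ 2.5.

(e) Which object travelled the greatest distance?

the green cylinder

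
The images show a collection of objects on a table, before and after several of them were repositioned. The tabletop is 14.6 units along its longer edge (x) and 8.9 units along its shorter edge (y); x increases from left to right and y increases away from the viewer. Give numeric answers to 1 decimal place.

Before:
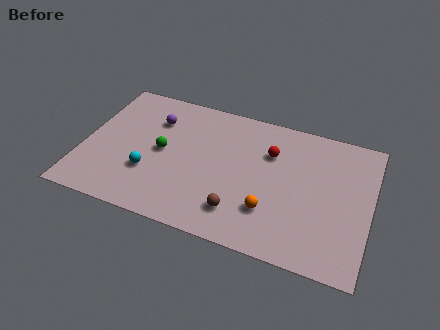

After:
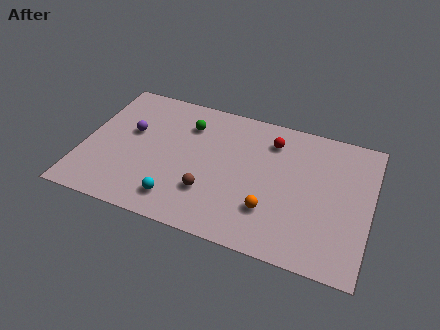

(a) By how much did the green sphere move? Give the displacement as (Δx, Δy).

(1.1, 2.2)

From the two frames, the green sphere sits at roughly (4.0, 4.5) before and (5.1, 6.7) after.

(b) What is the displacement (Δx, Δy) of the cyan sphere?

(1.6, -1.3)

From the two frames, the cyan sphere sits at roughly (3.5, 2.9) before and (5.1, 1.6) after.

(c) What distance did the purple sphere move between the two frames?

1.6

The purple sphere was near (3.4, 6.5) before and (2.3, 5.3) after, so it travelled √(1.1² + 1.2²) ≈ 1.6 units.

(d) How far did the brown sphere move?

1.7

The brown sphere moved from about (8.2, 1.9) to (6.6, 2.6), a distance of √(1.6² + 0.7²) ≈ 1.7.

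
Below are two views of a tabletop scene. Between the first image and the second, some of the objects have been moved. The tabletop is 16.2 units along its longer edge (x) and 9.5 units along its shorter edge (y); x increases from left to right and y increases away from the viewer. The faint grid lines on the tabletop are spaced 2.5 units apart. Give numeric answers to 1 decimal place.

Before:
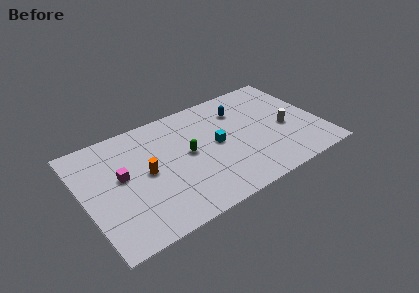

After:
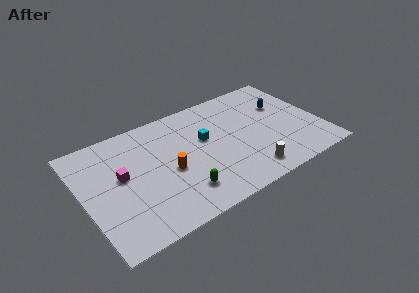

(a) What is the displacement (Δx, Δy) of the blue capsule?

(2.9, -0.9)

The blue capsule started near (11.1, 7.1) and ended near (14.0, 6.2).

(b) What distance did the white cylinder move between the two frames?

4.0

The white cylinder was near (13.8, 4.1) before and (10.7, 1.5) after, so it travelled √(3.1² + 2.6²) ≈ 4.0 units.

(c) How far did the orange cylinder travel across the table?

1.6

The orange cylinder moved from about (4.2, 4.8) to (5.7, 4.2), a distance of √(1.5² + 0.6²) ≈ 1.6.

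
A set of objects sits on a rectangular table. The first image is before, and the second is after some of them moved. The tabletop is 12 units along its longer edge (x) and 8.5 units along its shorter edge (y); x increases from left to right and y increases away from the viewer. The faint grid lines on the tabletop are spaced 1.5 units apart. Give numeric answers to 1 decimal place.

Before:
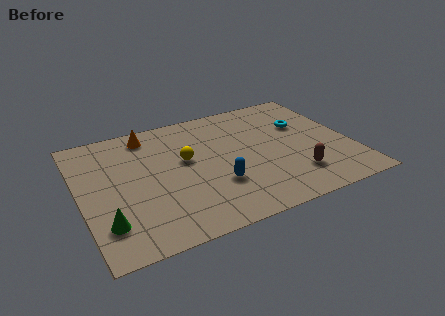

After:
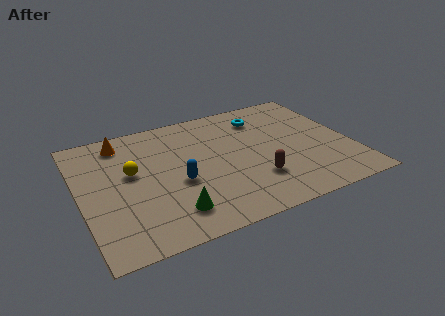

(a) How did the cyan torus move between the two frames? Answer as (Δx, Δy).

(-1.7, 1.2)

From the two frames, the cyan torus sits at roughly (10.1, 5.5) before and (8.4, 6.7) after.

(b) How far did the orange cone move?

1.2

The orange cone was near (3.3, 7.3) before and (2.1, 7.2) after, so it travelled √(1.2² + 0.1²) ≈ 1.2 units.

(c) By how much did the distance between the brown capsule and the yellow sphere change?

+0.4

The distance was about 5.4 in the first image and 5.8 in the second, so they moved 0.4 units further apart.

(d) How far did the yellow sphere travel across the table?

2.4

The yellow sphere moved from about (4.7, 4.9) to (2.3, 4.9), a distance of √(2.4² + 0.0²) ≈ 2.4.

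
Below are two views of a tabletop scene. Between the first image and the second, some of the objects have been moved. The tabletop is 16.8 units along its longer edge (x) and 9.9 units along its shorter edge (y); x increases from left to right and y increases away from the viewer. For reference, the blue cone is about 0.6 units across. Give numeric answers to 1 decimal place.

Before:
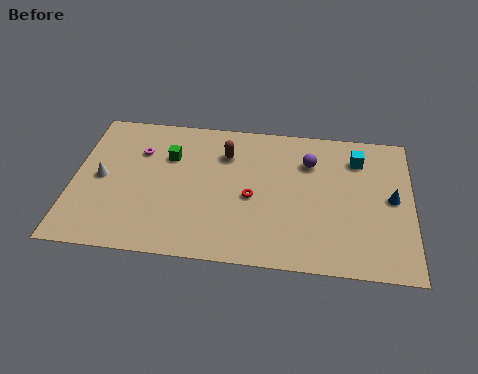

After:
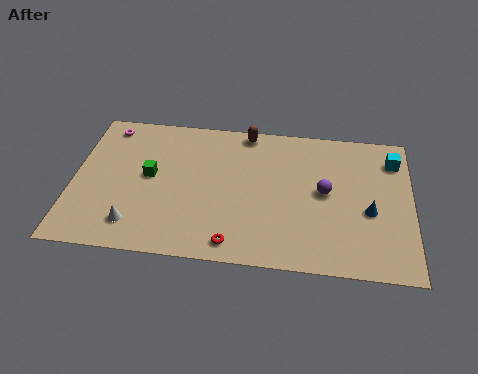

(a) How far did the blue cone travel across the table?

1.5

The blue cone moved from about (15.8, 5.1) to (14.7, 4.1), a distance of √(1.1² + 1.0²) ≈ 1.5.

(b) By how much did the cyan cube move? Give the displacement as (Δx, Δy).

(1.8, 0.1)

The cyan cube started near (14.1, 7.7) and ended near (15.9, 7.8).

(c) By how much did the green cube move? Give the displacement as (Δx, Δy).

(-0.9, -1.5)

The green cube was at about (4.7, 6.8) and moved to about (3.8, 5.3).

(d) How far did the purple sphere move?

2.2

The purple sphere moved from about (11.7, 7.2) to (12.5, 5.2), a distance of √(0.8² + 2.0²) ≈ 2.2.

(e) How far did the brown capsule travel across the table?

2.0

The brown capsule moved from about (7.5, 7.3) to (8.5, 9.0), a distance of √(1.0² + 1.7²) ≈ 2.0.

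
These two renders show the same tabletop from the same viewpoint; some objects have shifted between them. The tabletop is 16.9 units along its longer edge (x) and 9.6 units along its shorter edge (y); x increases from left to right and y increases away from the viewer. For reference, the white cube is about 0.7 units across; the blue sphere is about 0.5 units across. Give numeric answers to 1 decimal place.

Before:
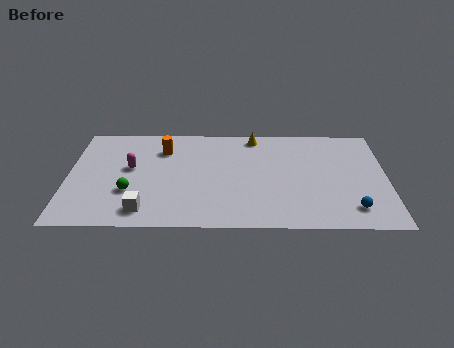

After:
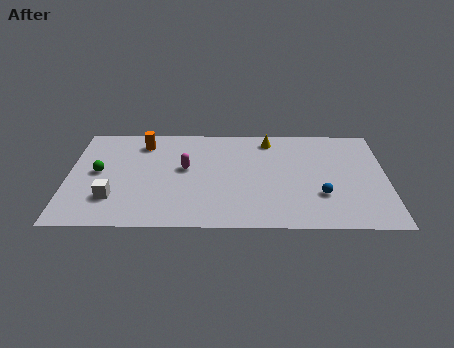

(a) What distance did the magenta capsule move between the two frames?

2.9

From (3.3, 5.4) to (6.2, 5.4), the magenta capsule covered √(2.9² + 0.0²) ≈ 2.9 units.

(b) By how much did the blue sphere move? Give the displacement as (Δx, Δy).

(-1.6, 1.2)

The blue sphere was at about (15.0, 1.8) and moved to about (13.4, 3.0).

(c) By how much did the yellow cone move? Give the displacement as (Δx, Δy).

(0.8, -0.3)

From the two frames, the yellow cone sits at roughly (9.9, 8.5) before and (10.7, 8.2) after.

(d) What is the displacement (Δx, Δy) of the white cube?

(-1.7, 1.1)

The white cube started near (4.1, 1.5) and ended near (2.4, 2.6).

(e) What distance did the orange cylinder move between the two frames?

1.3

From (5.0, 7.2) to (3.9, 7.8), the orange cylinder covered √(1.1² + 0.6²) ≈ 1.3 units.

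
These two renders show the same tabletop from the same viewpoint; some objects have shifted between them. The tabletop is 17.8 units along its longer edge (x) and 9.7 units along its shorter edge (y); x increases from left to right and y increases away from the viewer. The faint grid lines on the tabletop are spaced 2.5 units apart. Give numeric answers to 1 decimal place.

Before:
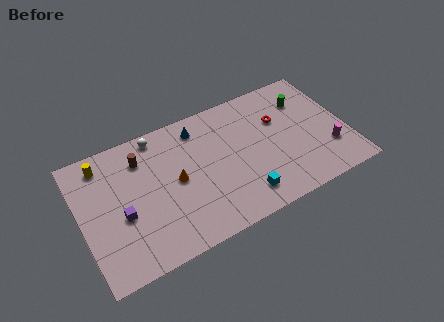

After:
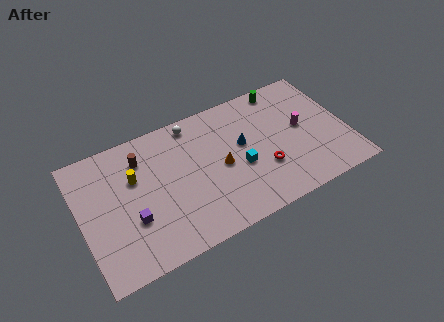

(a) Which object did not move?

the brown cylinder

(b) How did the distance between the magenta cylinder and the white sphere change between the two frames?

-4.6

The distance was about 12.4 in the first image and 7.8 in the second, so they moved 4.6 units closer together.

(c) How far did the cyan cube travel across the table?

2.2

The cyan cube was near (10.4, 1.8) before and (10.5, 4.0) after, so it travelled √(0.1² + 2.2²) ≈ 2.2 units.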